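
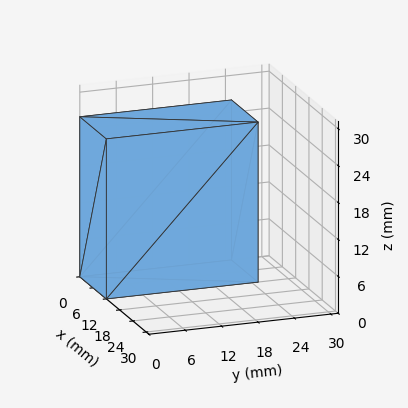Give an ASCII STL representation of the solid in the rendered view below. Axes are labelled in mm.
Reading the render: the shape is a rectangular box, roughly 12 × 25 mm footprint and 26 mm tall (dimensions read to the nearest mm from the axis ticks). For the STL, each face is triangulated and given an outward normal.

solid part
  facet normal 0.0000 0.0000 -1.0000
    outer loop
      vertex 12.000 25.000 0.000
      vertex 12.000 0.000 0.000
      vertex 0.000 0.000 0.000
    endloop
  endfacet
  facet normal 0.0000 0.0000 -1.0000
    outer loop
      vertex 0.000 25.000 0.000
      vertex 12.000 25.000 0.000
      vertex 0.000 0.000 0.000
    endloop
  endfacet
  facet normal 0.0000 0.0000 1.0000
    outer loop
      vertex 0.000 0.000 26.000
      vertex 12.000 0.000 26.000
      vertex 12.000 25.000 26.000
    endloop
  endfacet
  facet normal 0.0000 0.0000 1.0000
    outer loop
      vertex 0.000 0.000 26.000
      vertex 12.000 25.000 26.000
      vertex 0.000 25.000 26.000
    endloop
  endfacet
  facet normal 0.0000 -1.0000 0.0000
    outer loop
      vertex 0.000 0.000 0.000
      vertex 12.000 0.000 0.000
      vertex 12.000 0.000 26.000
    endloop
  endfacet
  facet normal 0.0000 -1.0000 0.0000
    outer loop
      vertex 0.000 0.000 0.000
      vertex 12.000 0.000 26.000
      vertex 0.000 0.000 26.000
    endloop
  endfacet
  facet normal 0.0000 1.0000 0.0000
    outer loop
      vertex 12.000 25.000 26.000
      vertex 12.000 25.000 0.000
      vertex 0.000 25.000 0.000
    endloop
  endfacet
  facet normal 0.0000 1.0000 0.0000
    outer loop
      vertex 0.000 25.000 26.000
      vertex 12.000 25.000 26.000
      vertex 0.000 25.000 0.000
    endloop
  endfacet
  facet normal -1.0000 0.0000 0.0000
    outer loop
      vertex 0.000 25.000 26.000
      vertex 0.000 25.000 0.000
      vertex 0.000 0.000 0.000
    endloop
  endfacet
  facet normal -1.0000 0.0000 0.0000
    outer loop
      vertex 0.000 0.000 26.000
      vertex 0.000 25.000 26.000
      vertex 0.000 0.000 0.000
    endloop
  endfacet
  facet normal 1.0000 0.0000 0.0000
    outer loop
      vertex 12.000 0.000 0.000
      vertex 12.000 25.000 0.000
      vertex 12.000 25.000 26.000
    endloop
  endfacet
  facet normal 1.0000 0.0000 0.0000
    outer loop
      vertex 12.000 0.000 0.000
      vertex 12.000 25.000 26.000
      vertex 12.000 0.000 26.000
    endloop
  endfacet
endsolid part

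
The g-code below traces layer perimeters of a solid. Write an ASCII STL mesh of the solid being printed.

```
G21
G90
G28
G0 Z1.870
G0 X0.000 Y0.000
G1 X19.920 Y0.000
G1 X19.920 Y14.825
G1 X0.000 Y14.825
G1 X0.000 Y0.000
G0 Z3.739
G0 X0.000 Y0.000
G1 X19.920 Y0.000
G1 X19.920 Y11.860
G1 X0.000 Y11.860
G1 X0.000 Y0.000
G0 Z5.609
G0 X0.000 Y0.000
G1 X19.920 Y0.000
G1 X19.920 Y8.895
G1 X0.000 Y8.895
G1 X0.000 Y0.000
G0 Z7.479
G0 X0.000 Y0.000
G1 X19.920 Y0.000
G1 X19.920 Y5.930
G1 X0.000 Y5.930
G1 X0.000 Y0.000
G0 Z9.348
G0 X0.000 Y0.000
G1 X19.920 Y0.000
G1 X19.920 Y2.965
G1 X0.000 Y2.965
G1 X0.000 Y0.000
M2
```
solid part
  facet normal 0.0000 0.0000 -1.0000
    outer loop
      vertex 19.920 17.790 0.000
      vertex 19.920 0.000 0.000
      vertex 0.000 0.000 0.000
    endloop
  endfacet
  facet normal 0.0000 0.0000 -1.0000
    outer loop
      vertex 0.000 17.790 0.000
      vertex 19.920 17.790 0.000
      vertex 0.000 0.000 0.000
    endloop
  endfacet
  facet normal 0.0000 -1.0000 0.0000
    outer loop
      vertex 0.000 0.000 0.000
      vertex 19.920 0.000 0.000
      vertex 19.920 0.000 11.218
    endloop
  endfacet
  facet normal 0.0000 -1.0000 0.0000
    outer loop
      vertex 0.000 0.000 0.000
      vertex 19.920 0.000 11.218
      vertex 0.000 0.000 11.218
    endloop
  endfacet
  facet normal 0.0000 0.5334 0.8459
    outer loop
      vertex 0.000 0.000 11.218
      vertex 19.920 0.000 11.218
      vertex 19.920 17.790 0.000
    endloop
  endfacet
  facet normal 0.0000 0.5334 0.8459
    outer loop
      vertex 0.000 0.000 11.218
      vertex 19.920 17.790 0.000
      vertex 0.000 17.790 0.000
    endloop
  endfacet
  facet normal -1.0000 0.0000 0.0000
    outer loop
      vertex 0.000 0.000 11.218
      vertex 0.000 17.790 0.000
      vertex 0.000 0.000 0.000
    endloop
  endfacet
  facet normal 1.0000 0.0000 0.0000
    outer loop
      vertex 19.920 0.000 0.000
      vertex 19.920 17.790 0.000
      vertex 19.920 0.000 11.218
    endloop
  endfacet
endsolid part

The G0 Z moves step by Δz≈1.870 mm. The G1 loops shrink linearly with z, so the solid tapers from its base footprint up to z≈11.2. Closing with a flat bottom cap and the tapered top and triangulating gives 8 facets — a wedge (ramp): 19.9 × 17.8 mm base, rising to 11.2 mm along the y=0 edge and sloping linearly to z=0 at y=17.8.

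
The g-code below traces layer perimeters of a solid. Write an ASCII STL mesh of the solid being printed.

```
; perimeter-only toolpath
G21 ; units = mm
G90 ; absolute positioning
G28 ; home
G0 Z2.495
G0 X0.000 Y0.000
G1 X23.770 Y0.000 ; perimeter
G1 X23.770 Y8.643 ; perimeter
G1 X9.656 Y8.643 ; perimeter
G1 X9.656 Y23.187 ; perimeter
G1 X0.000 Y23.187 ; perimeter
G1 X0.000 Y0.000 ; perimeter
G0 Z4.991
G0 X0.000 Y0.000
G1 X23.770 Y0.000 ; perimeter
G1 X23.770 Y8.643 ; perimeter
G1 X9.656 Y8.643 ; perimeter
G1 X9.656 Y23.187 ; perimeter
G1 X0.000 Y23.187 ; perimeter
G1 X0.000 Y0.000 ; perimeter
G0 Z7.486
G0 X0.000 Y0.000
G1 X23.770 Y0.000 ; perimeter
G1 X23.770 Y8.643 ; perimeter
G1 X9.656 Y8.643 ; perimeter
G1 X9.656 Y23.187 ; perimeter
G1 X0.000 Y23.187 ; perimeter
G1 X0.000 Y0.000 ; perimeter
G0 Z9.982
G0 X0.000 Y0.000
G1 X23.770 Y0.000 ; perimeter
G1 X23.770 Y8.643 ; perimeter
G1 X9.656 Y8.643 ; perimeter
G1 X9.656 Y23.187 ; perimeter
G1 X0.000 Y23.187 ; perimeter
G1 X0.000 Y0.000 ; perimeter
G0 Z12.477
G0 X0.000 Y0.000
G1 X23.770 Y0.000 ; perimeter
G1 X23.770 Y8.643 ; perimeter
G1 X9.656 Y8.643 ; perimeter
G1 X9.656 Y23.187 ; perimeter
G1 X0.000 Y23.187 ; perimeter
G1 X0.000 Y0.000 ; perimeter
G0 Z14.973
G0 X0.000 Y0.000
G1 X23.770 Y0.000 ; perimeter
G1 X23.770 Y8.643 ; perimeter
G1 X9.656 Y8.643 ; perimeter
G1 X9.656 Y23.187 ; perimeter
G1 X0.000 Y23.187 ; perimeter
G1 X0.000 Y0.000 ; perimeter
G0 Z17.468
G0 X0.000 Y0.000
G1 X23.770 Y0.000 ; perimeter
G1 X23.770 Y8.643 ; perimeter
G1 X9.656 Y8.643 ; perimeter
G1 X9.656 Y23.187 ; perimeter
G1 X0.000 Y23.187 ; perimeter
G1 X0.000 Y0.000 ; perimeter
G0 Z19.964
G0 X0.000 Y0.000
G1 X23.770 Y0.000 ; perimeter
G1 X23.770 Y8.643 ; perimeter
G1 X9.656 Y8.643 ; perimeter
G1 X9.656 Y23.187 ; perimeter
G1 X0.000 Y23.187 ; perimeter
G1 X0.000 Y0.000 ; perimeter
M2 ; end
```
solid part
  facet normal 0.0000 0.0000 -1.0000
    outer loop
      vertex 23.770 8.643 0.000
      vertex 23.770 0.000 0.000
      vertex 0.000 0.000 0.000
    endloop
  endfacet
  facet normal 0.0000 0.0000 -1.0000
    outer loop
      vertex 9.656 8.643 0.000
      vertex 23.770 8.643 0.000
      vertex 0.000 0.000 0.000
    endloop
  endfacet
  facet normal 0.0000 0.0000 -1.0000
    outer loop
      vertex 9.656 23.187 0.000
      vertex 9.656 8.643 0.000
      vertex 0.000 0.000 0.000
    endloop
  endfacet
  facet normal 0.0000 0.0000 -1.0000
    outer loop
      vertex 0.000 23.187 0.000
      vertex 9.656 23.187 0.000
      vertex 0.000 0.000 0.000
    endloop
  endfacet
  facet normal 0.0000 0.0000 1.0000
    outer loop
      vertex 0.000 0.000 19.964
      vertex 23.770 0.000 19.964
      vertex 23.770 8.643 19.964
    endloop
  endfacet
  facet normal 0.0000 0.0000 1.0000
    outer loop
      vertex 0.000 0.000 19.964
      vertex 23.770 8.643 19.964
      vertex 9.656 8.643 19.964
    endloop
  endfacet
  facet normal 0.0000 0.0000 1.0000
    outer loop
      vertex 0.000 0.000 19.964
      vertex 9.656 8.643 19.964
      vertex 9.656 23.187 19.964
    endloop
  endfacet
  facet normal 0.0000 0.0000 1.0000
    outer loop
      vertex 0.000 0.000 19.964
      vertex 9.656 23.187 19.964
      vertex 0.000 23.187 19.964
    endloop
  endfacet
  facet normal 0.0000 -1.0000 0.0000
    outer loop
      vertex 0.000 0.000 0.000
      vertex 23.770 0.000 0.000
      vertex 23.770 0.000 19.964
    endloop
  endfacet
  facet normal 0.0000 -1.0000 0.0000
    outer loop
      vertex 0.000 0.000 0.000
      vertex 23.770 0.000 19.964
      vertex 0.000 0.000 19.964
    endloop
  endfacet
  facet normal 1.0000 0.0000 0.0000
    outer loop
      vertex 23.770 0.000 0.000
      vertex 23.770 8.643 0.000
      vertex 23.770 8.643 19.964
    endloop
  endfacet
  facet normal 1.0000 0.0000 0.0000
    outer loop
      vertex 23.770 0.000 0.000
      vertex 23.770 8.643 19.964
      vertex 23.770 0.000 19.964
    endloop
  endfacet
  facet normal 0.0000 1.0000 0.0000
    outer loop
      vertex 23.770 8.643 0.000
      vertex 9.656 8.643 0.000
      vertex 9.656 8.643 19.964
    endloop
  endfacet
  facet normal 0.0000 1.0000 0.0000
    outer loop
      vertex 23.770 8.643 0.000
      vertex 9.656 8.643 19.964
      vertex 23.770 8.643 19.964
    endloop
  endfacet
  facet normal 1.0000 0.0000 0.0000
    outer loop
      vertex 9.656 8.643 0.000
      vertex 9.656 23.187 0.000
      vertex 9.656 23.187 19.964
    endloop
  endfacet
  facet normal 1.0000 0.0000 0.0000
    outer loop
      vertex 9.656 8.643 0.000
      vertex 9.656 23.187 19.964
      vertex 9.656 8.643 19.964
    endloop
  endfacet
  facet normal 0.0000 1.0000 0.0000
    outer loop
      vertex 9.656 23.187 0.000
      vertex 0.000 23.187 0.000
      vertex 0.000 23.187 19.964
    endloop
  endfacet
  facet normal 0.0000 1.0000 0.0000
    outer loop
      vertex 9.656 23.187 0.000
      vertex 0.000 23.187 19.964
      vertex 9.656 23.187 19.964
    endloop
  endfacet
  facet normal -1.0000 0.0000 0.0000
    outer loop
      vertex 0.000 23.187 0.000
      vertex 0.000 0.000 0.000
      vertex 0.000 0.000 19.964
    endloop
  endfacet
  facet normal -1.0000 0.0000 0.0000
    outer loop
      vertex 0.000 23.187 0.000
      vertex 0.000 0.000 19.964
      vertex 0.000 23.187 19.964
    endloop
  endfacet
endsolid part

The G0 Z moves step by Δz≈2.495 mm. Every layer's G1 loop is the same polygon, so the solid is a straight extrusion of it from z=0 to z≈20. Closing with flat bottom and top caps and triangulating gives 20 facets — an L-shaped prism: outer 23.8 × 23.2 mm, arm thicknesses ≈ 8.64 mm (horizontal) and 9.66 mm (vertical), extruded 20 mm in z.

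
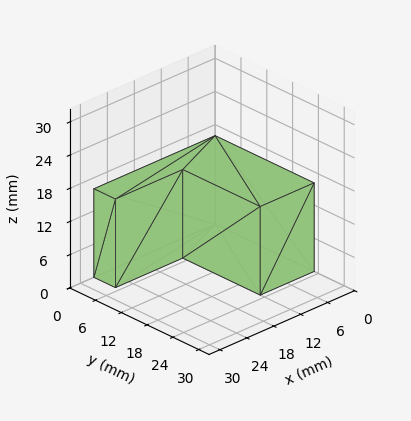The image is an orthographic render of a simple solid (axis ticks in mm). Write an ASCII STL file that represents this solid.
Reading the render: the shape is an L-shaped prism: outer 27 × 23 mm, arm thicknesses ≈ 5 mm (horizontal) and 12 mm (vertical), extruded 16 mm in z (dimensions read to the nearest mm from the axis ticks). For the STL, each face is triangulated and given an outward normal.

solid part
  facet normal 0.0000 0.0000 -1.0000
    outer loop
      vertex 27.0 5.0 0.0
      vertex 27.0 0.0 0.0
      vertex 0.0 0.0 0.0
    endloop
  endfacet
  facet normal 0.0000 0.0000 -1.0000
    outer loop
      vertex 12.0 5.0 0.0
      vertex 27.0 5.0 0.0
      vertex 0.0 0.0 0.0
    endloop
  endfacet
  facet normal 0.0000 0.0000 -1.0000
    outer loop
      vertex 12.0 23.0 0.0
      vertex 12.0 5.0 0.0
      vertex 0.0 0.0 0.0
    endloop
  endfacet
  facet normal 0.0000 0.0000 -1.0000
    outer loop
      vertex 0.0 23.0 0.0
      vertex 12.0 23.0 0.0
      vertex 0.0 0.0 0.0
    endloop
  endfacet
  facet normal 0.0000 0.0000 1.0000
    outer loop
      vertex 0.0 0.0 16.0
      vertex 27.0 0.0 16.0
      vertex 27.0 5.0 16.0
    endloop
  endfacet
  facet normal 0.0000 0.0000 1.0000
    outer loop
      vertex 0.0 0.0 16.0
      vertex 27.0 5.0 16.0
      vertex 12.0 5.0 16.0
    endloop
  endfacet
  facet normal 0.0000 0.0000 1.0000
    outer loop
      vertex 0.0 0.0 16.0
      vertex 12.0 5.0 16.0
      vertex 12.0 23.0 16.0
    endloop
  endfacet
  facet normal 0.0000 0.0000 1.0000
    outer loop
      vertex 0.0 0.0 16.0
      vertex 12.0 23.0 16.0
      vertex 0.0 23.0 16.0
    endloop
  endfacet
  facet normal 0.0000 -1.0000 0.0000
    outer loop
      vertex 0.0 0.0 0.0
      vertex 27.0 0.0 0.0
      vertex 27.0 0.0 16.0
    endloop
  endfacet
  facet normal 0.0000 -1.0000 0.0000
    outer loop
      vertex 0.0 0.0 0.0
      vertex 27.0 0.0 16.0
      vertex 0.0 0.0 16.0
    endloop
  endfacet
  facet normal 1.0000 0.0000 0.0000
    outer loop
      vertex 27.0 0.0 0.0
      vertex 27.0 5.0 0.0
      vertex 27.0 5.0 16.0
    endloop
  endfacet
  facet normal 1.0000 0.0000 0.0000
    outer loop
      vertex 27.0 0.0 0.0
      vertex 27.0 5.0 16.0
      vertex 27.0 0.0 16.0
    endloop
  endfacet
  facet normal 0.0000 1.0000 0.0000
    outer loop
      vertex 27.0 5.0 0.0
      vertex 12.0 5.0 0.0
      vertex 12.0 5.0 16.0
    endloop
  endfacet
  facet normal 0.0000 1.0000 0.0000
    outer loop
      vertex 27.0 5.0 0.0
      vertex 12.0 5.0 16.0
      vertex 27.0 5.0 16.0
    endloop
  endfacet
  facet normal 1.0000 0.0000 0.0000
    outer loop
      vertex 12.0 5.0 0.0
      vertex 12.0 23.0 0.0
      vertex 12.0 23.0 16.0
    endloop
  endfacet
  facet normal 1.0000 0.0000 0.0000
    outer loop
      vertex 12.0 5.0 0.0
      vertex 12.0 23.0 16.0
      vertex 12.0 5.0 16.0
    endloop
  endfacet
  facet normal 0.0000 1.0000 0.0000
    outer loop
      vertex 12.0 23.0 0.0
      vertex 0.0 23.0 0.0
      vertex 0.0 23.0 16.0
    endloop
  endfacet
  facet normal 0.0000 1.0000 0.0000
    outer loop
      vertex 12.0 23.0 0.0
      vertex 0.0 23.0 16.0
      vertex 12.0 23.0 16.0
    endloop
  endfacet
  facet normal -1.0000 0.0000 0.0000
    outer loop
      vertex 0.0 23.0 0.0
      vertex 0.0 0.0 0.0
      vertex 0.0 0.0 16.0
    endloop
  endfacet
  facet normal -1.0000 0.0000 0.0000
    outer loop
      vertex 0.0 23.0 0.0
      vertex 0.0 0.0 16.0
      vertex 0.0 23.0 16.0
    endloop
  endfacet
endsolid part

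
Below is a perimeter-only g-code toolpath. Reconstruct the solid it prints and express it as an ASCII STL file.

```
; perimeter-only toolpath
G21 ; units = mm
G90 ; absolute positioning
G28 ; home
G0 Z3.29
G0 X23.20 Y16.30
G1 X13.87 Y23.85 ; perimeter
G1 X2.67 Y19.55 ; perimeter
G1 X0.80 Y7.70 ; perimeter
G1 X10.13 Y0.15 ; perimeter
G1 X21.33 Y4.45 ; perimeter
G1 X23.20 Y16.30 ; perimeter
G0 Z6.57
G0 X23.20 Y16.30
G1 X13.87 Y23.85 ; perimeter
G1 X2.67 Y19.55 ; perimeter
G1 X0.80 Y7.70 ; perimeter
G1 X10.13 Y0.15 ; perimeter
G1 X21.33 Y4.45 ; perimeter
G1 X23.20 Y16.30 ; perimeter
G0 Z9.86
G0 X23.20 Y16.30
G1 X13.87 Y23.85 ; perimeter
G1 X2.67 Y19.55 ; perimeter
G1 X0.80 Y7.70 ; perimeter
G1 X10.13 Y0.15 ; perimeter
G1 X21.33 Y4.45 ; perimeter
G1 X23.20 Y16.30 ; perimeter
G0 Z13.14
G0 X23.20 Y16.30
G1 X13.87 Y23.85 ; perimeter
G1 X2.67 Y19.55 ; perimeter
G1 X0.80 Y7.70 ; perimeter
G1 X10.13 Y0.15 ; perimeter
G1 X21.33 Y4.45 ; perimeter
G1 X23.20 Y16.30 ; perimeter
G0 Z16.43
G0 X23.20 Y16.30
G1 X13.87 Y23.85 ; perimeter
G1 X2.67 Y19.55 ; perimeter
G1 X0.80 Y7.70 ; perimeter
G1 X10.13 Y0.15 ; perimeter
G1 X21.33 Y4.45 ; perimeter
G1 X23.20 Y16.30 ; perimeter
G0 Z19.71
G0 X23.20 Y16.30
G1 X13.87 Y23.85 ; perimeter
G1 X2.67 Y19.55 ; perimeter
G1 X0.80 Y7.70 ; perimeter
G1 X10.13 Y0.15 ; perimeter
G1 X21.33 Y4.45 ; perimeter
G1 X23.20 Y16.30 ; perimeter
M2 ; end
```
solid part
  facet normal 0.0000 0.0000 -1.0000
    outer loop
      vertex 2.67 19.55 0.00
      vertex 13.87 23.85 0.00
      vertex 23.20 16.30 0.00
    endloop
  endfacet
  facet normal 0.0000 0.0000 -1.0000
    outer loop
      vertex 0.80 7.70 0.00
      vertex 2.67 19.55 0.00
      vertex 23.20 16.30 0.00
    endloop
  endfacet
  facet normal 0.0000 0.0000 -1.0000
    outer loop
      vertex 10.13 0.15 0.00
      vertex 0.80 7.70 0.00
      vertex 23.20 16.30 0.00
    endloop
  endfacet
  facet normal 0.0000 0.0000 -1.0000
    outer loop
      vertex 21.33 4.45 0.00
      vertex 10.13 0.15 0.00
      vertex 23.20 16.30 0.00
    endloop
  endfacet
  facet normal 0.0000 0.0000 1.0000
    outer loop
      vertex 23.20 16.30 19.71
      vertex 13.87 23.85 19.71
      vertex 2.67 19.55 19.71
    endloop
  endfacet
  facet normal 0.0000 0.0000 1.0000
    outer loop
      vertex 23.20 16.30 19.71
      vertex 2.67 19.55 19.71
      vertex 0.80 7.70 19.71
    endloop
  endfacet
  facet normal 0.0000 0.0000 1.0000
    outer loop
      vertex 23.20 16.30 19.71
      vertex 0.80 7.70 19.71
      vertex 10.13 0.15 19.71
    endloop
  endfacet
  facet normal 0.0000 0.0000 1.0000
    outer loop
      vertex 23.20 16.30 19.71
      vertex 10.13 0.15 19.71
      vertex 21.33 4.45 19.71
    endloop
  endfacet
  facet normal 0.6291 0.7774 0.0000
    outer loop
      vertex 23.20 16.30 0.00
      vertex 13.87 23.85 0.00
      vertex 13.87 23.85 19.71
    endloop
  endfacet
  facet normal 0.6291 0.7774 0.0000
    outer loop
      vertex 23.20 16.30 0.00
      vertex 13.87 23.85 19.71
      vertex 23.20 16.30 19.71
    endloop
  endfacet
  facet normal -0.3584 0.9336 0.0000
    outer loop
      vertex 13.87 23.85 0.00
      vertex 2.67 19.55 0.00
      vertex 2.67 19.55 19.71
    endloop
  endfacet
  facet normal -0.3584 0.9336 0.0000
    outer loop
      vertex 13.87 23.85 0.00
      vertex 2.67 19.55 19.71
      vertex 13.87 23.85 19.71
    endloop
  endfacet
  facet normal -0.9878 0.1559 0.0000
    outer loop
      vertex 2.67 19.55 0.00
      vertex 0.80 7.70 0.00
      vertex 0.80 7.70 19.71
    endloop
  endfacet
  facet normal -0.9878 0.1559 0.0000
    outer loop
      vertex 2.67 19.55 0.00
      vertex 0.80 7.70 19.71
      vertex 2.67 19.55 19.71
    endloop
  endfacet
  facet normal -0.6291 -0.7774 0.0000
    outer loop
      vertex 0.80 7.70 0.00
      vertex 10.13 0.15 0.00
      vertex 10.13 0.15 19.71
    endloop
  endfacet
  facet normal -0.6291 -0.7774 0.0000
    outer loop
      vertex 0.80 7.70 0.00
      vertex 10.13 0.15 19.71
      vertex 0.80 7.70 19.71
    endloop
  endfacet
  facet normal 0.3584 -0.9336 0.0000
    outer loop
      vertex 10.13 0.15 0.00
      vertex 21.33 4.45 0.00
      vertex 21.33 4.45 19.71
    endloop
  endfacet
  facet normal 0.3584 -0.9336 0.0000
    outer loop
      vertex 10.13 0.15 0.00
      vertex 21.33 4.45 19.71
      vertex 10.13 0.15 19.71
    endloop
  endfacet
  facet normal 0.9878 -0.1559 0.0000
    outer loop
      vertex 21.33 4.45 0.00
      vertex 23.20 16.30 0.00
      vertex 23.20 16.30 19.71
    endloop
  endfacet
  facet normal 0.9878 -0.1559 0.0000
    outer loop
      vertex 21.33 4.45 0.00
      vertex 23.20 16.30 19.71
      vertex 21.33 4.45 19.71
    endloop
  endfacet
endsolid part

The G0 Z moves step by Δz≈3.29 mm. Every layer's G1 loop is the same polygon, so the solid is a straight extrusion of it from z=0 to z≈19.7. Closing with flat bottom and top caps and triangulating gives 20 facets — a regular 6-sided prism (a cylinder approximated with 6 flat sides), circumscribed radius ≈ 12 mm, height ≈ 19.7 mm.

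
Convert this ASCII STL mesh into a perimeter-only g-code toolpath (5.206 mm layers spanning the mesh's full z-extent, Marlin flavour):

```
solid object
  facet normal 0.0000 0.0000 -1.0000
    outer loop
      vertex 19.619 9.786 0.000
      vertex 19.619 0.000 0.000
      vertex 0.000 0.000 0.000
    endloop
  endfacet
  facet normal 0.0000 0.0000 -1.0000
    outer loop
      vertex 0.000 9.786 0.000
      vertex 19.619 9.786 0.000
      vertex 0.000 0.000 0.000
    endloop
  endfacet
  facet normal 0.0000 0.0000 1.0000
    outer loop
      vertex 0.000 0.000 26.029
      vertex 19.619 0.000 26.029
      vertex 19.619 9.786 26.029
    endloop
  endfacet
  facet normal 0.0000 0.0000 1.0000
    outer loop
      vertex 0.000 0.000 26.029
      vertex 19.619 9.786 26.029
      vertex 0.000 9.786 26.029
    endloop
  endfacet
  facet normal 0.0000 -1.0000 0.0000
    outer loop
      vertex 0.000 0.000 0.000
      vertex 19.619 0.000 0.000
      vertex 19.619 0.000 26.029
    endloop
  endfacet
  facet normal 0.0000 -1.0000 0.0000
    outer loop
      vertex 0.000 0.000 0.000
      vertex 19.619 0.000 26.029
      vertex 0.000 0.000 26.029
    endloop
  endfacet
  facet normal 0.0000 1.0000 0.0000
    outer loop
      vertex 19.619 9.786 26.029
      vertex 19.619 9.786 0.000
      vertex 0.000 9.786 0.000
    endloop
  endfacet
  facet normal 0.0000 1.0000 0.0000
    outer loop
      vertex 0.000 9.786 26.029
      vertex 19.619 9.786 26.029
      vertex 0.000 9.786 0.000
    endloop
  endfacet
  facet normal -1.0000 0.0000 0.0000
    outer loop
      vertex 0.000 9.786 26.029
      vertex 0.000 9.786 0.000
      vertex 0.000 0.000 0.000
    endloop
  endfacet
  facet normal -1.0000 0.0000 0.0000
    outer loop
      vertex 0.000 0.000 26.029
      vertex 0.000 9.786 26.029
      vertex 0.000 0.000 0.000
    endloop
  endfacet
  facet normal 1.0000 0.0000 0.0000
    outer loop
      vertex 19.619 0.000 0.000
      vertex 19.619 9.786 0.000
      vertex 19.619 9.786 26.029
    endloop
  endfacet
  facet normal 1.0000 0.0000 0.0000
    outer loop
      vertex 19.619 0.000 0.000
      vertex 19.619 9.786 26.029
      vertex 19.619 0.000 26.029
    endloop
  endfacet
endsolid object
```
; perimeter-only toolpath
G21 ; units = mm
G90 ; absolute positioning
G28 ; home
; layer 1
G0 Z5.206
G0 X0.000 Y0.000
G1 X19.619 Y0.000
G1 X19.619 Y9.786
G1 X0.000 Y9.786
G1 X0.000 Y0.000
; layer 2
G0 Z10.412
G0 X0.000 Y0.000
G1 X19.619 Y0.000
G1 X19.619 Y9.786
G1 X0.000 Y9.786
G1 X0.000 Y0.000
; layer 3
G0 Z15.617
G0 X0.000 Y0.000
G1 X19.619 Y0.000
G1 X19.619 Y9.786
G1 X0.000 Y9.786
G1 X0.000 Y0.000
; layer 4
G0 Z20.823
G0 X0.000 Y0.000
G1 X19.619 Y0.000
G1 X19.619 Y9.786
G1 X0.000 Y9.786
G1 X0.000 Y0.000
; layer 5
G0 Z26.029
G0 X0.000 Y0.000
G1 X19.619 Y0.000
G1 X19.619 Y9.786
G1 X0.000 Y9.786
G1 X0.000 Y0.000
M2 ; end

The solid is a rectangular box, roughly 19.6 × 9.79 mm footprint and 26 mm tall. Slicing at Δz = 5.206 mm — 5 equal slices spanning the solid's height, so layer i sits at z = i·h/5 — gives 5 non-empty perimeters. Each is a 4-segment closed polygon; G0 lifts to the layer z and rapids to the start vertex, then G1 traces the edges.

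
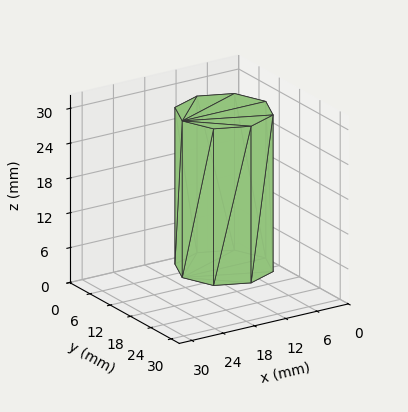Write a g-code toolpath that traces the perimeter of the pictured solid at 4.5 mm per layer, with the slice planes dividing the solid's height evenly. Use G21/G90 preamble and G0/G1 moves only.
Reading the render: the shape is a regular 8-sided prism (a cylinder approximated with 8 flat sides), circumscribed radius ≈ 8 mm, height ≈ 27 mm (dimensions read to the nearest mm from the axis ticks). For the g-code, the solid's height is divided into equal slices at the stated Δz and each level perimeter traced with G1 moves after a G0 lift.

; perimeter-only toolpath
G21 ; units = mm
G90 ; absolute positioning
G28 ; home
; layer 1
G0 Z4.5
G0 X16.0 Y8.0
G1 X13.7 Y13.7
G1 X8.0 Y16.0
G1 X2.3 Y13.7
G1 X0.0 Y8.0
G1 X2.3 Y2.3
G1 X8.0 Y0.0
G1 X13.7 Y2.3
G1 X16.0 Y8.0
; layer 2
G0 Z9.0
G0 X16.0 Y8.0
G1 X13.7 Y13.7
G1 X8.0 Y16.0
G1 X2.3 Y13.7
G1 X0.0 Y8.0
G1 X2.3 Y2.3
G1 X8.0 Y0.0
G1 X13.7 Y2.3
G1 X16.0 Y8.0
; layer 3
G0 Z13.5
G0 X16.0 Y8.0
G1 X13.7 Y13.7
G1 X8.0 Y16.0
G1 X2.3 Y13.7
G1 X0.0 Y8.0
G1 X2.3 Y2.3
G1 X8.0 Y0.0
G1 X13.7 Y2.3
G1 X16.0 Y8.0
; layer 4
G0 Z18.0
G0 X16.0 Y8.0
G1 X13.7 Y13.7
G1 X8.0 Y16.0
G1 X2.3 Y13.7
G1 X0.0 Y8.0
G1 X2.3 Y2.3
G1 X8.0 Y0.0
G1 X13.7 Y2.3
G1 X16.0 Y8.0
; layer 5
G0 Z22.5
G0 X16.0 Y8.0
G1 X13.7 Y13.7
G1 X8.0 Y16.0
G1 X2.3 Y13.7
G1 X0.0 Y8.0
G1 X2.3 Y2.3
G1 X8.0 Y0.0
G1 X13.7 Y2.3
G1 X16.0 Y8.0
; layer 6
G0 Z27.0
G0 X16.0 Y8.0
G1 X13.7 Y13.7
G1 X8.0 Y16.0
G1 X2.3 Y13.7
G1 X0.0 Y8.0
G1 X2.3 Y2.3
G1 X8.0 Y0.0
G1 X13.7 Y2.3
G1 X16.0 Y8.0
M2 ; end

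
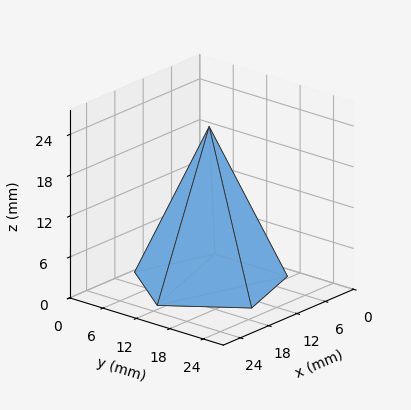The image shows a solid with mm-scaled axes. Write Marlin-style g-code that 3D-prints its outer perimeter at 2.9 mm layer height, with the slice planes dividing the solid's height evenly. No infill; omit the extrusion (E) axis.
Reading the render: the shape is a regular 5-sided pyramid, base circumscribed radius ≈ 11 mm, apex at z ≈ 23 mm (dimensions read to the nearest mm from the axis ticks). For the g-code, the solid's height is divided into equal slices at the stated Δz and each level perimeter traced with G1 moves after a G0 lift.

; perimeter-only toolpath
G21 ; units = mm
G90 ; absolute positioning
G28 ; home
; layer 1
G0 Z2.9
G0 X20.6 Y11.0
G1 X14.0 Y20.2
G1 X3.2 Y16.7
G1 X3.2 Y5.3
G1 X14.0 Y1.8
G1 X20.6 Y11.0
; layer 2
G0 Z5.8
G0 X19.2 Y11.0
G1 X13.6 Y18.9
G1 X4.3 Y15.9
G1 X4.3 Y6.1
G1 X13.6 Y3.1
G1 X19.2 Y11.0
; layer 3
G0 Z8.6
G0 X17.9 Y11.0
G1 X13.1 Y17.6
G1 X5.4 Y15.1
G1 X5.4 Y6.9
G1 X13.1 Y4.4
G1 X17.9 Y11.0
; layer 4
G0 Z11.5
G0 X16.5 Y11.0
G1 X12.7 Y16.2
G1 X6.5 Y14.2
G1 X6.5 Y7.8
G1 X12.7 Y5.8
G1 X16.5 Y11.0
; layer 5
G0 Z14.4
G0 X15.1 Y11.0
G1 X12.3 Y14.9
G1 X7.7 Y13.4
G1 X7.7 Y8.6
G1 X12.3 Y7.1
G1 X15.1 Y11.0
; layer 6
G0 Z17.2
G0 X13.8 Y11.0
G1 X11.8 Y13.6
G1 X8.8 Y12.6
G1 X8.8 Y9.4
G1 X11.8 Y8.4
G1 X13.8 Y11.0
; layer 7
G0 Z20.1
G0 X12.4 Y11.0
G1 X11.4 Y12.3
G1 X9.9 Y11.8
G1 X9.9 Y10.2
G1 X11.4 Y9.7
G1 X12.4 Y11.0
M2 ; end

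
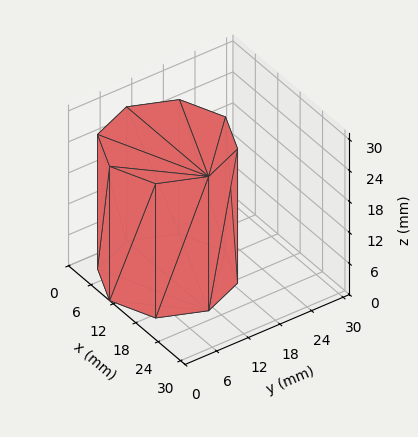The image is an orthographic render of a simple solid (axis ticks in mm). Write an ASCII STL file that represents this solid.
Reading the render: the shape is a regular 8-sided prism (a cylinder approximated with 8 flat sides), circumscribed radius ≈ 11 mm, height ≈ 26 mm (dimensions read to the nearest mm from the axis ticks). For the STL, each face is triangulated and given an outward normal.

solid part
  facet normal 0.0000 0.0000 -1.0000
    outer loop
      vertex 11.00 22.00 0.00
      vertex 18.78 18.78 0.00
      vertex 22.00 11.00 0.00
    endloop
  endfacet
  facet normal 0.0000 0.0000 -1.0000
    outer loop
      vertex 3.22 18.78 0.00
      vertex 11.00 22.00 0.00
      vertex 22.00 11.00 0.00
    endloop
  endfacet
  facet normal 0.0000 0.0000 -1.0000
    outer loop
      vertex 0.00 11.00 0.00
      vertex 3.22 18.78 0.00
      vertex 22.00 11.00 0.00
    endloop
  endfacet
  facet normal 0.0000 0.0000 -1.0000
    outer loop
      vertex 3.22 3.22 0.00
      vertex 0.00 11.00 0.00
      vertex 22.00 11.00 0.00
    endloop
  endfacet
  facet normal 0.0000 0.0000 -1.0000
    outer loop
      vertex 11.00 0.00 0.00
      vertex 3.22 3.22 0.00
      vertex 22.00 11.00 0.00
    endloop
  endfacet
  facet normal 0.0000 0.0000 -1.0000
    outer loop
      vertex 18.78 3.22 0.00
      vertex 11.00 0.00 0.00
      vertex 22.00 11.00 0.00
    endloop
  endfacet
  facet normal 0.0000 0.0000 1.0000
    outer loop
      vertex 22.00 11.00 26.00
      vertex 18.78 18.78 26.00
      vertex 11.00 22.00 26.00
    endloop
  endfacet
  facet normal 0.0000 0.0000 1.0000
    outer loop
      vertex 22.00 11.00 26.00
      vertex 11.00 22.00 26.00
      vertex 3.22 18.78 26.00
    endloop
  endfacet
  facet normal 0.0000 0.0000 1.0000
    outer loop
      vertex 22.00 11.00 26.00
      vertex 3.22 18.78 26.00
      vertex 0.00 11.00 26.00
    endloop
  endfacet
  facet normal 0.0000 0.0000 1.0000
    outer loop
      vertex 22.00 11.00 26.00
      vertex 0.00 11.00 26.00
      vertex 3.22 3.22 26.00
    endloop
  endfacet
  facet normal 0.0000 0.0000 1.0000
    outer loop
      vertex 22.00 11.00 26.00
      vertex 3.22 3.22 26.00
      vertex 11.00 0.00 26.00
    endloop
  endfacet
  facet normal 0.0000 0.0000 1.0000
    outer loop
      vertex 22.00 11.00 26.00
      vertex 11.00 0.00 26.00
      vertex 18.78 3.22 26.00
    endloop
  endfacet
  facet normal 0.9240 0.3824 0.0000
    outer loop
      vertex 22.00 11.00 0.00
      vertex 18.78 18.78 0.00
      vertex 18.78 18.78 26.00
    endloop
  endfacet
  facet normal 0.9240 0.3824 0.0000
    outer loop
      vertex 22.00 11.00 0.00
      vertex 18.78 18.78 26.00
      vertex 22.00 11.00 26.00
    endloop
  endfacet
  facet normal 0.3824 0.9240 0.0000
    outer loop
      vertex 18.78 18.78 0.00
      vertex 11.00 22.00 0.00
      vertex 11.00 22.00 26.00
    endloop
  endfacet
  facet normal 0.3824 0.9240 0.0000
    outer loop
      vertex 18.78 18.78 0.00
      vertex 11.00 22.00 26.00
      vertex 18.78 18.78 26.00
    endloop
  endfacet
  facet normal -0.3824 0.9240 0.0000
    outer loop
      vertex 11.00 22.00 0.00
      vertex 3.22 18.78 0.00
      vertex 3.22 18.78 26.00
    endloop
  endfacet
  facet normal -0.3824 0.9240 0.0000
    outer loop
      vertex 11.00 22.00 0.00
      vertex 3.22 18.78 26.00
      vertex 11.00 22.00 26.00
    endloop
  endfacet
  facet normal -0.9240 0.3824 0.0000
    outer loop
      vertex 3.22 18.78 0.00
      vertex 0.00 11.00 0.00
      vertex 0.00 11.00 26.00
    endloop
  endfacet
  facet normal -0.9240 0.3824 0.0000
    outer loop
      vertex 3.22 18.78 0.00
      vertex 0.00 11.00 26.00
      vertex 3.22 18.78 26.00
    endloop
  endfacet
  facet normal -0.9240 -0.3824 0.0000
    outer loop
      vertex 0.00 11.00 0.00
      vertex 3.22 3.22 0.00
      vertex 3.22 3.22 26.00
    endloop
  endfacet
  facet normal -0.9240 -0.3824 0.0000
    outer loop
      vertex 0.00 11.00 0.00
      vertex 3.22 3.22 26.00
      vertex 0.00 11.00 26.00
    endloop
  endfacet
  facet normal -0.3824 -0.9240 0.0000
    outer loop
      vertex 3.22 3.22 0.00
      vertex 11.00 0.00 0.00
      vertex 11.00 0.00 26.00
    endloop
  endfacet
  facet normal -0.3824 -0.9240 0.0000
    outer loop
      vertex 3.22 3.22 0.00
      vertex 11.00 0.00 26.00
      vertex 3.22 3.22 26.00
    endloop
  endfacet
  facet normal 0.3824 -0.9240 0.0000
    outer loop
      vertex 11.00 0.00 0.00
      vertex 18.78 3.22 0.00
      vertex 18.78 3.22 26.00
    endloop
  endfacet
  facet normal 0.3824 -0.9240 0.0000
    outer loop
      vertex 11.00 0.00 0.00
      vertex 18.78 3.22 26.00
      vertex 11.00 0.00 26.00
    endloop
  endfacet
  facet normal 0.9240 -0.3824 0.0000
    outer loop
      vertex 18.78 3.22 0.00
      vertex 22.00 11.00 0.00
      vertex 22.00 11.00 26.00
    endloop
  endfacet
  facet normal 0.9240 -0.3824 0.0000
    outer loop
      vertex 18.78 3.22 0.00
      vertex 22.00 11.00 26.00
      vertex 18.78 3.22 26.00
    endloop
  endfacet
endsolid part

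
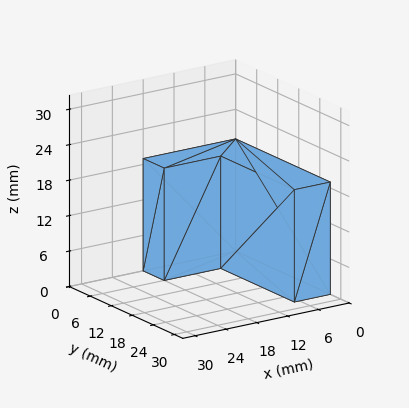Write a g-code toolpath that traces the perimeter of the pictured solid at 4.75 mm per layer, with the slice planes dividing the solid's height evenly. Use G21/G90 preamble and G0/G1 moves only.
Reading the render: the shape is an L-shaped prism: outer 18 × 27 mm, arm thicknesses ≈ 6 mm (horizontal) and 7 mm (vertical), extruded 19 mm in z (dimensions read to the nearest mm from the axis ticks). For the g-code, the solid's height is divided into equal slices at the stated Δz and each level perimeter traced with G1 moves after a G0 lift.

; perimeter-only toolpath
G21 ; units = mm
G90 ; absolute positioning
G28 ; home
; layer 1
G0 Z4.75
G0 X0.00 Y0.00
G1 X18.00 Y0.00
G1 X18.00 Y6.00
G1 X7.00 Y6.00
G1 X7.00 Y27.00
G1 X0.00 Y27.00
G1 X0.00 Y0.00
; layer 2
G0 Z9.50
G0 X0.00 Y0.00
G1 X18.00 Y0.00
G1 X18.00 Y6.00
G1 X7.00 Y6.00
G1 X7.00 Y27.00
G1 X0.00 Y27.00
G1 X0.00 Y0.00
; layer 3
G0 Z14.25
G0 X0.00 Y0.00
G1 X18.00 Y0.00
G1 X18.00 Y6.00
G1 X7.00 Y6.00
G1 X7.00 Y27.00
G1 X0.00 Y27.00
G1 X0.00 Y0.00
; layer 4
G0 Z19.00
G0 X0.00 Y0.00
G1 X18.00 Y0.00
G1 X18.00 Y6.00
G1 X7.00 Y6.00
G1 X7.00 Y27.00
G1 X0.00 Y27.00
G1 X0.00 Y0.00
M2 ; end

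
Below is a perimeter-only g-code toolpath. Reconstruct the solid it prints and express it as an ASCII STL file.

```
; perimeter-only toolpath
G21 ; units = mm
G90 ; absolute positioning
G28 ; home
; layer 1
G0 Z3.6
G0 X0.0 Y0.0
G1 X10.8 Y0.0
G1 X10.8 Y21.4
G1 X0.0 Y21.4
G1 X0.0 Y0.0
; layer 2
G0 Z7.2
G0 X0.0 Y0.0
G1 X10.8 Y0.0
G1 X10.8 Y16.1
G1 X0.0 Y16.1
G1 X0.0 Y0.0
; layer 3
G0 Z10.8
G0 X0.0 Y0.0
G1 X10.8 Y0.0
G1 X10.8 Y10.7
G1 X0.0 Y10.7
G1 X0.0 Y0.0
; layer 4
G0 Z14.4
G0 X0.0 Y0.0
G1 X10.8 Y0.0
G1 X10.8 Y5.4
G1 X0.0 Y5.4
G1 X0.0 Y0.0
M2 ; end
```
solid part
  facet normal 0.0000 0.0000 -1.0000
    outer loop
      vertex 10.8 26.8 0.0
      vertex 10.8 0.0 0.0
      vertex 0.0 0.0 0.0
    endloop
  endfacet
  facet normal 0.0000 0.0000 -1.0000
    outer loop
      vertex 0.0 26.8 0.0
      vertex 10.8 26.8 0.0
      vertex 0.0 0.0 0.0
    endloop
  endfacet
  facet normal 0.0000 -1.0000 0.0000
    outer loop
      vertex 0.0 0.0 0.0
      vertex 10.8 0.0 0.0
      vertex 10.8 0.0 18.0
    endloop
  endfacet
  facet normal 0.0000 -1.0000 0.0000
    outer loop
      vertex 0.0 0.0 0.0
      vertex 10.8 0.0 18.0
      vertex 0.0 0.0 18.0
    endloop
  endfacet
  facet normal 0.0000 0.5576 0.8301
    outer loop
      vertex 0.0 0.0 18.0
      vertex 10.8 0.0 18.0
      vertex 10.8 26.8 0.0
    endloop
  endfacet
  facet normal 0.0000 0.5576 0.8301
    outer loop
      vertex 0.0 0.0 18.0
      vertex 10.8 26.8 0.0
      vertex 0.0 26.8 0.0
    endloop
  endfacet
  facet normal -1.0000 0.0000 0.0000
    outer loop
      vertex 0.0 0.0 18.0
      vertex 0.0 26.8 0.0
      vertex 0.0 0.0 0.0
    endloop
  endfacet
  facet normal 1.0000 0.0000 0.0000
    outer loop
      vertex 10.8 0.0 0.0
      vertex 10.8 26.8 0.0
      vertex 10.8 0.0 18.0
    endloop
  endfacet
endsolid part

The G0 Z moves step by Δz≈3.6 mm. The G1 loops shrink linearly with z, so the solid tapers from its base footprint up to z≈18. Closing with a flat bottom cap and the tapered top and triangulating gives 8 facets — a wedge (ramp): 10.8 × 26.8 mm base, rising to 18 mm along the y=0 edge and sloping linearly to z=0 at y=26.8.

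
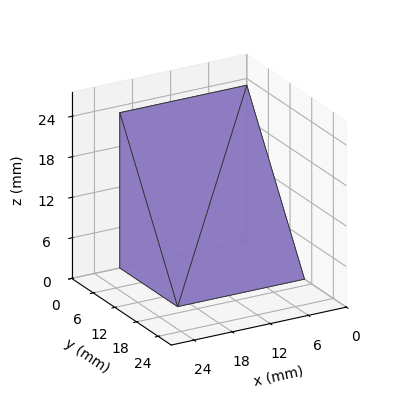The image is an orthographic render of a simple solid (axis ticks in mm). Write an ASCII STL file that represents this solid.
Reading the render: the shape is a wedge (ramp): 20 × 16 mm base, rising to 23 mm along the y=0 edge and sloping linearly to z=0 at y=16 (dimensions read to the nearest mm from the axis ticks). For the STL, each face is triangulated and given an outward normal.

solid part
  facet normal 0.0000 0.0000 -1.0000
    outer loop
      vertex 20.0 16.0 0.0
      vertex 20.0 0.0 0.0
      vertex 0.0 0.0 0.0
    endloop
  endfacet
  facet normal 0.0000 0.0000 -1.0000
    outer loop
      vertex 0.0 16.0 0.0
      vertex 20.0 16.0 0.0
      vertex 0.0 0.0 0.0
    endloop
  endfacet
  facet normal 0.0000 -1.0000 0.0000
    outer loop
      vertex 0.0 0.0 0.0
      vertex 20.0 0.0 0.0
      vertex 20.0 0.0 23.0
    endloop
  endfacet
  facet normal 0.0000 -1.0000 0.0000
    outer loop
      vertex 0.0 0.0 0.0
      vertex 20.0 0.0 23.0
      vertex 0.0 0.0 23.0
    endloop
  endfacet
  facet normal 0.0000 0.8209 0.5711
    outer loop
      vertex 0.0 0.0 23.0
      vertex 20.0 0.0 23.0
      vertex 20.0 16.0 0.0
    endloop
  endfacet
  facet normal 0.0000 0.8209 0.5711
    outer loop
      vertex 0.0 0.0 23.0
      vertex 20.0 16.0 0.0
      vertex 0.0 16.0 0.0
    endloop
  endfacet
  facet normal -1.0000 0.0000 0.0000
    outer loop
      vertex 0.0 0.0 23.0
      vertex 0.0 16.0 0.0
      vertex 0.0 0.0 0.0
    endloop
  endfacet
  facet normal 1.0000 0.0000 0.0000
    outer loop
      vertex 20.0 0.0 0.0
      vertex 20.0 16.0 0.0
      vertex 20.0 0.0 23.0
    endloop
  endfacet
endsolid part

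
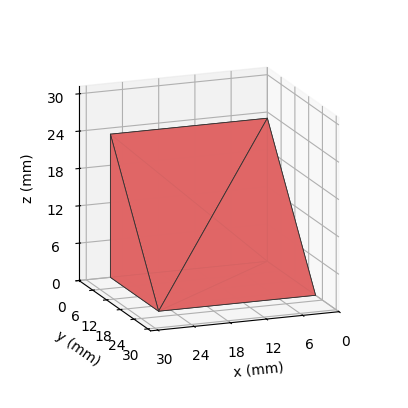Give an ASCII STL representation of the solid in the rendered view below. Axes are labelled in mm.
Reading the render: the shape is a wedge (ramp): 26 × 21 mm base, rising to 23 mm along the y=0 edge and sloping linearly to z=0 at y=21 (dimensions read to the nearest mm from the axis ticks). For the STL, each face is triangulated and given an outward normal.

solid part
  facet normal 0.0000 0.0000 -1.0000
    outer loop
      vertex 26.000 21.000 0.000
      vertex 26.000 0.000 0.000
      vertex 0.000 0.000 0.000
    endloop
  endfacet
  facet normal 0.0000 0.0000 -1.0000
    outer loop
      vertex 0.000 21.000 0.000
      vertex 26.000 21.000 0.000
      vertex 0.000 0.000 0.000
    endloop
  endfacet
  facet normal 0.0000 -1.0000 0.0000
    outer loop
      vertex 0.000 0.000 0.000
      vertex 26.000 0.000 0.000
      vertex 26.000 0.000 23.000
    endloop
  endfacet
  facet normal 0.0000 -1.0000 0.0000
    outer loop
      vertex 0.000 0.000 0.000
      vertex 26.000 0.000 23.000
      vertex 0.000 0.000 23.000
    endloop
  endfacet
  facet normal 0.0000 0.7385 0.6743
    outer loop
      vertex 0.000 0.000 23.000
      vertex 26.000 0.000 23.000
      vertex 26.000 21.000 0.000
    endloop
  endfacet
  facet normal 0.0000 0.7385 0.6743
    outer loop
      vertex 0.000 0.000 23.000
      vertex 26.000 21.000 0.000
      vertex 0.000 21.000 0.000
    endloop
  endfacet
  facet normal -1.0000 0.0000 0.0000
    outer loop
      vertex 0.000 0.000 23.000
      vertex 0.000 21.000 0.000
      vertex 0.000 0.000 0.000
    endloop
  endfacet
  facet normal 1.0000 0.0000 0.0000
    outer loop
      vertex 26.000 0.000 0.000
      vertex 26.000 21.000 0.000
      vertex 26.000 0.000 23.000
    endloop
  endfacet
endsolid part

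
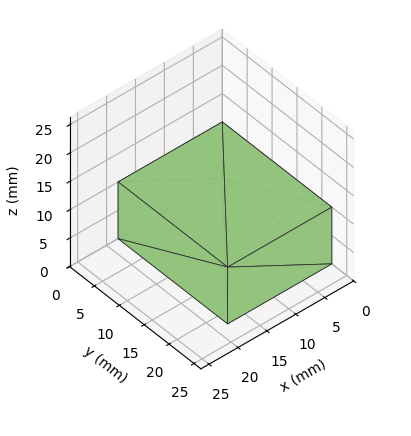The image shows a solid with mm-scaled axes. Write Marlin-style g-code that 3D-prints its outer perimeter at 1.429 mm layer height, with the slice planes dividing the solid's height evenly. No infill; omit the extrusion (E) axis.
Reading the render: the shape is a rectangular box, roughly 18 × 22 mm footprint and 10 mm tall (dimensions read to the nearest mm from the axis ticks). For the g-code, the solid's height is divided into equal slices at the stated Δz and each level perimeter traced with G1 moves after a G0 lift.

; perimeter-only toolpath
G21 ; units = mm
G90 ; absolute positioning
G28 ; home
; layer 1
G0 Z1.429
G0 X0.000 Y0.000
G1 X18.000 Y0.000
G1 X18.000 Y22.000
G1 X0.000 Y22.000
G1 X0.000 Y0.000
; layer 2
G0 Z2.857
G0 X0.000 Y0.000
G1 X18.000 Y0.000
G1 X18.000 Y22.000
G1 X0.000 Y22.000
G1 X0.000 Y0.000
; layer 3
G0 Z4.286
G0 X0.000 Y0.000
G1 X18.000 Y0.000
G1 X18.000 Y22.000
G1 X0.000 Y22.000
G1 X0.000 Y0.000
; layer 4
G0 Z5.714
G0 X0.000 Y0.000
G1 X18.000 Y0.000
G1 X18.000 Y22.000
G1 X0.000 Y22.000
G1 X0.000 Y0.000
; layer 5
G0 Z7.143
G0 X0.000 Y0.000
G1 X18.000 Y0.000
G1 X18.000 Y22.000
G1 X0.000 Y22.000
G1 X0.000 Y0.000
; layer 6
G0 Z8.571
G0 X0.000 Y0.000
G1 X18.000 Y0.000
G1 X18.000 Y22.000
G1 X0.000 Y22.000
G1 X0.000 Y0.000
; layer 7
G0 Z10.000
G0 X0.000 Y0.000
G1 X18.000 Y0.000
G1 X18.000 Y22.000
G1 X0.000 Y22.000
G1 X0.000 Y0.000
M2 ; end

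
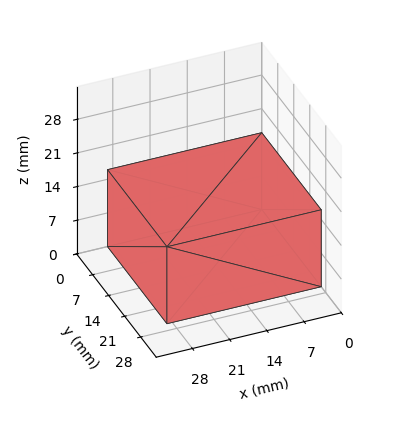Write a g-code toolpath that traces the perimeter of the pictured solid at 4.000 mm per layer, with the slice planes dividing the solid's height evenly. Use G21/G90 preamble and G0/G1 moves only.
Reading the render: the shape is a rectangular box, roughly 29 × 26 mm footprint and 16 mm tall (dimensions read to the nearest mm from the axis ticks). For the g-code, the solid's height is divided into equal slices at the stated Δz and each level perimeter traced with G1 moves after a G0 lift.

; perimeter-only toolpath
G21 ; units = mm
G90 ; absolute positioning
G28 ; home
; layer 1
G0 Z4.000
G0 X0.000 Y0.000
G1 X29.000 Y0.000
G1 X29.000 Y26.000
G1 X0.000 Y26.000
G1 X0.000 Y0.000
; layer 2
G0 Z8.000
G0 X0.000 Y0.000
G1 X29.000 Y0.000
G1 X29.000 Y26.000
G1 X0.000 Y26.000
G1 X0.000 Y0.000
; layer 3
G0 Z12.000
G0 X0.000 Y0.000
G1 X29.000 Y0.000
G1 X29.000 Y26.000
G1 X0.000 Y26.000
G1 X0.000 Y0.000
; layer 4
G0 Z16.000
G0 X0.000 Y0.000
G1 X29.000 Y0.000
G1 X29.000 Y26.000
G1 X0.000 Y26.000
G1 X0.000 Y0.000
M2 ; end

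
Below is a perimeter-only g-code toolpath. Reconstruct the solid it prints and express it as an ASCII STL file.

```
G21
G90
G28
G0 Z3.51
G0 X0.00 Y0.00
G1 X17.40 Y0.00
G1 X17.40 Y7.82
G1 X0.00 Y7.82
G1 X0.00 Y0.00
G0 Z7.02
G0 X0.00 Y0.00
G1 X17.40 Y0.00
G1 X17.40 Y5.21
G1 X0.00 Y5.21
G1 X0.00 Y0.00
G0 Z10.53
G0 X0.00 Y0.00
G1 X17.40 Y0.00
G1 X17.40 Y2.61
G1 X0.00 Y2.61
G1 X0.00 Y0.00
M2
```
solid part
  facet normal 0.0000 0.0000 -1.0000
    outer loop
      vertex 17.40 10.43 0.00
      vertex 17.40 0.00 0.00
      vertex 0.00 0.00 0.00
    endloop
  endfacet
  facet normal 0.0000 0.0000 -1.0000
    outer loop
      vertex 0.00 10.43 0.00
      vertex 17.40 10.43 0.00
      vertex 0.00 0.00 0.00
    endloop
  endfacet
  facet normal 0.0000 -1.0000 0.0000
    outer loop
      vertex 0.00 0.00 0.00
      vertex 17.40 0.00 0.00
      vertex 17.40 0.00 14.04
    endloop
  endfacet
  facet normal 0.0000 -1.0000 0.0000
    outer loop
      vertex 0.00 0.00 0.00
      vertex 17.40 0.00 14.04
      vertex 0.00 0.00 14.04
    endloop
  endfacet
  facet normal 0.0000 0.8027 0.5963
    outer loop
      vertex 0.00 0.00 14.04
      vertex 17.40 0.00 14.04
      vertex 17.40 10.43 0.00
    endloop
  endfacet
  facet normal 0.0000 0.8027 0.5963
    outer loop
      vertex 0.00 0.00 14.04
      vertex 17.40 10.43 0.00
      vertex 0.00 10.43 0.00
    endloop
  endfacet
  facet normal -1.0000 0.0000 0.0000
    outer loop
      vertex 0.00 0.00 14.04
      vertex 0.00 10.43 0.00
      vertex 0.00 0.00 0.00
    endloop
  endfacet
  facet normal 1.0000 0.0000 0.0000
    outer loop
      vertex 17.40 0.00 0.00
      vertex 17.40 10.43 0.00
      vertex 17.40 0.00 14.04
    endloop
  endfacet
endsolid part

The G0 Z moves step by Δz≈3.51 mm. The G1 loops shrink linearly with z, so the solid tapers from its base footprint up to z≈14. Closing with a flat bottom cap and the tapered top and triangulating gives 8 facets — a wedge (ramp): 17.4 × 10.4 mm base, rising to 14 mm along the y=0 edge and sloping linearly to z=0 at y=10.4.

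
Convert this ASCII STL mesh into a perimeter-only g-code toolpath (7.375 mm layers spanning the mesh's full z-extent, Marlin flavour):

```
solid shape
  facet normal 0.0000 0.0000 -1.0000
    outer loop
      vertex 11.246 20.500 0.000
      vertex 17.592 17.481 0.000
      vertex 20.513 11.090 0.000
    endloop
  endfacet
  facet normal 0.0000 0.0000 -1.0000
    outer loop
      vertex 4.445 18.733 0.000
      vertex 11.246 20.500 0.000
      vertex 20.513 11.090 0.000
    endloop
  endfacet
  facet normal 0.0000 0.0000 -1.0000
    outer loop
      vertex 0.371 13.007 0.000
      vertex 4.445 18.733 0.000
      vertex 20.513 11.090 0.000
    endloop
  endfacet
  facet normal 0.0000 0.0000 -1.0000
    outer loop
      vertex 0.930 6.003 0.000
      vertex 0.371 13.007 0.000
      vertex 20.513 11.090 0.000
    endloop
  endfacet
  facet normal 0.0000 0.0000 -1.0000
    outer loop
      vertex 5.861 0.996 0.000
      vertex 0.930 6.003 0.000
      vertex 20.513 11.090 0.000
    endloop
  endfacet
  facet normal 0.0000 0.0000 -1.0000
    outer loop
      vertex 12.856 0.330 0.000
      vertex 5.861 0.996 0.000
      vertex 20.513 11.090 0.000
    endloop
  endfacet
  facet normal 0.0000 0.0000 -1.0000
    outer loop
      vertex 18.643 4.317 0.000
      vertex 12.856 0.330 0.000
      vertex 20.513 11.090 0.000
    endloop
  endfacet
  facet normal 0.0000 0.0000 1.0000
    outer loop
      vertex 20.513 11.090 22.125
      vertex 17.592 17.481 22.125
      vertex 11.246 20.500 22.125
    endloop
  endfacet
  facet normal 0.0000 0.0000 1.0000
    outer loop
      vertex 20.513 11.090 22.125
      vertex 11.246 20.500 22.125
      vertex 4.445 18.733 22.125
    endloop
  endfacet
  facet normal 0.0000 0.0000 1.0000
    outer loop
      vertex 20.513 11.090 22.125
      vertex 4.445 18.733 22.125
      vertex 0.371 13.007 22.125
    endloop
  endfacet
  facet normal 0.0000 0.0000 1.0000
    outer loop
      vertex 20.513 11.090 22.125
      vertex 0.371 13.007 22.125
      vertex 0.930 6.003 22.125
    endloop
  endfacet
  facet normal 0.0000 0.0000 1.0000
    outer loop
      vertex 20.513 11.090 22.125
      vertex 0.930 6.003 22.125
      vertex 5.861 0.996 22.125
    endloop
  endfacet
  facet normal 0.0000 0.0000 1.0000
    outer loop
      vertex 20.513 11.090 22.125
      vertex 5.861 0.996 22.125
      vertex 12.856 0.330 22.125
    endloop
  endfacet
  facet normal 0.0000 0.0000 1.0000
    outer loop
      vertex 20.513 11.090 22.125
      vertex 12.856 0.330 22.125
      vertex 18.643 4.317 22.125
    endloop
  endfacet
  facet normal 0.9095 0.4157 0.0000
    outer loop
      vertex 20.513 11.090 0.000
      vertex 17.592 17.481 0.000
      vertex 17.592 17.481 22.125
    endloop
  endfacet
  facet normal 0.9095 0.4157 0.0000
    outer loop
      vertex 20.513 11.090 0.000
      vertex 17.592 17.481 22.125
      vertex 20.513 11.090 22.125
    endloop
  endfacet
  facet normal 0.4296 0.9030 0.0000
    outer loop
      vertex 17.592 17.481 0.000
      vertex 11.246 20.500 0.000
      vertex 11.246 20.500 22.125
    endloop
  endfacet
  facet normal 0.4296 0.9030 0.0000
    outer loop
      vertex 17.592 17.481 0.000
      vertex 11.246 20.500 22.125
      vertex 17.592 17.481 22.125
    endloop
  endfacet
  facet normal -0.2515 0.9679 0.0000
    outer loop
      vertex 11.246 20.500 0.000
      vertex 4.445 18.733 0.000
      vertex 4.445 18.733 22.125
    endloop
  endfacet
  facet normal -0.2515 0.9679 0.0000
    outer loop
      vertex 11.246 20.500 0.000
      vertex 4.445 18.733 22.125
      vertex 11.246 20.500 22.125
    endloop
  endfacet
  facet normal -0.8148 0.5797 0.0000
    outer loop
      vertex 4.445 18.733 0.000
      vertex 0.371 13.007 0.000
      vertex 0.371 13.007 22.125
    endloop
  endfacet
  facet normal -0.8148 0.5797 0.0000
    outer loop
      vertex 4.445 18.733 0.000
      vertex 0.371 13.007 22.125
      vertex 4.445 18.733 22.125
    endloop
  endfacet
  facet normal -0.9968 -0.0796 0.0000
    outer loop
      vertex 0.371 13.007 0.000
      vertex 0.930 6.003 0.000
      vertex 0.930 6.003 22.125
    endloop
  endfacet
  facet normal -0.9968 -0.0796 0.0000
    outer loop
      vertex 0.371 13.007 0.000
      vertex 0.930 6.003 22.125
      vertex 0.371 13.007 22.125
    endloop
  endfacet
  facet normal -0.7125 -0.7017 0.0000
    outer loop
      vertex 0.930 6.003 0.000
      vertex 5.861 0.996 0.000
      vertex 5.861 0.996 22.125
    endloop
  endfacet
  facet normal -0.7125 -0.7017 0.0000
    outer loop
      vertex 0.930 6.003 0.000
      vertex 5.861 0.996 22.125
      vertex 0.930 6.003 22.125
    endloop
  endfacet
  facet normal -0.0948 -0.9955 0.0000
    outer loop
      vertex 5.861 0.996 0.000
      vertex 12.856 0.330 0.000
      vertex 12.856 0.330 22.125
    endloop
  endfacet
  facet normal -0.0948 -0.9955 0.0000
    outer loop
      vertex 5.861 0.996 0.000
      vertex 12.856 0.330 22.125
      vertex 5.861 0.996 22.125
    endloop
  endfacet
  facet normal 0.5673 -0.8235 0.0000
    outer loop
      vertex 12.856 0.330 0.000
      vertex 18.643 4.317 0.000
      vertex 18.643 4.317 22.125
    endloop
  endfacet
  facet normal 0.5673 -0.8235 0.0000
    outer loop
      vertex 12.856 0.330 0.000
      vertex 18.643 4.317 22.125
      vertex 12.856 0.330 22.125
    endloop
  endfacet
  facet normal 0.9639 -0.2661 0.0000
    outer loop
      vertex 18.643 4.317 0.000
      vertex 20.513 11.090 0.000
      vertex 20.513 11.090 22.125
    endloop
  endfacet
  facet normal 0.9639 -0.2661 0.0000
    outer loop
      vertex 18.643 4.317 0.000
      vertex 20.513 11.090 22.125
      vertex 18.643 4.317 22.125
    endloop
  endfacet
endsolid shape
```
; perimeter-only toolpath
G21 ; units = mm
G90 ; absolute positioning
G28 ; home
; layer 1
G0 Z7.375
G0 X20.513 Y11.090
G1 X17.592 Y17.481
G1 X11.246 Y20.500
G1 X4.445 Y18.733
G1 X0.371 Y13.007
G1 X0.930 Y6.003
G1 X5.861 Y0.996
G1 X12.856 Y0.330
G1 X18.643 Y4.317
G1 X20.513 Y11.090
; layer 2
G0 Z14.750
G0 X20.513 Y11.090
G1 X17.592 Y17.481
G1 X11.246 Y20.500
G1 X4.445 Y18.733
G1 X0.371 Y13.007
G1 X0.930 Y6.003
G1 X5.861 Y0.996
G1 X12.856 Y0.330
G1 X18.643 Y4.317
G1 X20.513 Y11.090
; layer 3
G0 Z22.125
G0 X20.513 Y11.090
G1 X17.592 Y17.481
G1 X11.246 Y20.500
G1 X4.445 Y18.733
G1 X0.371 Y13.007
G1 X0.930 Y6.003
G1 X5.861 Y0.996
G1 X12.856 Y0.330
G1 X18.643 Y4.317
G1 X20.513 Y11.090
M2 ; end

The solid is a regular 9-sided prism (a cylinder approximated with 9 flat sides), circumscribed radius ≈ 10.3 mm, height ≈ 22.1 mm. Slicing at Δz = 7.375 mm — 3 equal slices spanning the solid's height, so layer i sits at z = i·h/3 — gives 3 non-empty perimeters. Each is a 9-segment closed polygon; G0 lifts to the layer z and rapids to the start vertex, then G1 traces the edges.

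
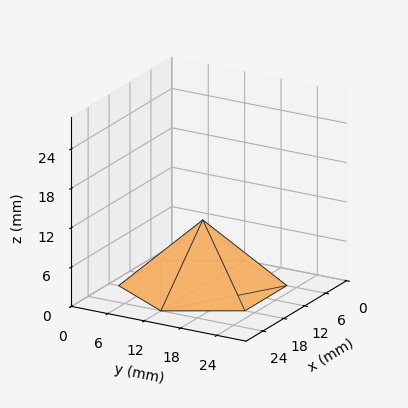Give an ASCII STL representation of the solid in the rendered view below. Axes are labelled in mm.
Reading the render: the shape is a regular 6-sided pyramid, base circumscribed radius ≈ 12 mm, apex at z ≈ 10 mm (dimensions read to the nearest mm from the axis ticks). For the STL, each face is triangulated and given an outward normal.

solid part
  facet normal 0.0000 0.0000 -1.0000
    outer loop
      vertex 6.0 22.4 0.0
      vertex 18.0 22.4 0.0
      vertex 24.0 12.0 0.0
    endloop
  endfacet
  facet normal 0.0000 0.0000 -1.0000
    outer loop
      vertex 0.0 12.0 0.0
      vertex 6.0 22.4 0.0
      vertex 24.0 12.0 0.0
    endloop
  endfacet
  facet normal 0.0000 0.0000 -1.0000
    outer loop
      vertex 6.0 1.6 0.0
      vertex 0.0 12.0 0.0
      vertex 24.0 12.0 0.0
    endloop
  endfacet
  facet normal 0.0000 0.0000 -1.0000
    outer loop
      vertex 18.0 1.6 0.0
      vertex 6.0 1.6 0.0
      vertex 24.0 12.0 0.0
    endloop
  endfacet
  facet normal 0.6005 0.3465 0.7206
    outer loop
      vertex 24.0 12.0 0.0
      vertex 18.0 22.4 0.0
      vertex 12.0 12.0 10.0
    endloop
  endfacet
  facet normal 0.0000 0.6931 0.7208
    outer loop
      vertex 18.0 22.4 0.0
      vertex 6.0 22.4 0.0
      vertex 12.0 12.0 10.0
    endloop
  endfacet
  facet normal -0.6005 0.3465 0.7206
    outer loop
      vertex 6.0 22.4 0.0
      vertex 0.0 12.0 0.0
      vertex 12.0 12.0 10.0
    endloop
  endfacet
  facet normal -0.6005 -0.3465 0.7206
    outer loop
      vertex 0.0 12.0 0.0
      vertex 6.0 1.6 0.0
      vertex 12.0 12.0 10.0
    endloop
  endfacet
  facet normal 0.0000 -0.6931 0.7208
    outer loop
      vertex 6.0 1.6 0.0
      vertex 18.0 1.6 0.0
      vertex 12.0 12.0 10.0
    endloop
  endfacet
  facet normal 0.6005 -0.3465 0.7206
    outer loop
      vertex 18.0 1.6 0.0
      vertex 24.0 12.0 0.0
      vertex 12.0 12.0 10.0
    endloop
  endfacet
endsolid part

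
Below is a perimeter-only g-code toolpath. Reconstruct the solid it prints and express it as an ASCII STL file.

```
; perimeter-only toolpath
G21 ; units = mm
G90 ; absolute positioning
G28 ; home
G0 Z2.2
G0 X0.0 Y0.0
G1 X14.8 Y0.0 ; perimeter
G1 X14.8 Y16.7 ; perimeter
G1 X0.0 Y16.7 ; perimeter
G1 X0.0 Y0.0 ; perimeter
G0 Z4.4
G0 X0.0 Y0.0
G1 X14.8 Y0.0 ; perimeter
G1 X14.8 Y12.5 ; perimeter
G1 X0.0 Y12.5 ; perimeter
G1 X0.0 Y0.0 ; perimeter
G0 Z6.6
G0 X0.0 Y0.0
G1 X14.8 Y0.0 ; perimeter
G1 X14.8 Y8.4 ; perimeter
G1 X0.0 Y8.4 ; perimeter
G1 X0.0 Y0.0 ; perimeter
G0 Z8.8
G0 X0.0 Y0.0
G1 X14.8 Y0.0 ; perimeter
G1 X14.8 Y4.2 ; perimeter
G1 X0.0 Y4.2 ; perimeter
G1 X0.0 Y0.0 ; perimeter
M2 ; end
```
solid part
  facet normal 0.0000 0.0000 -1.0000
    outer loop
      vertex 14.8 20.9 0.0
      vertex 14.8 0.0 0.0
      vertex 0.0 0.0 0.0
    endloop
  endfacet
  facet normal 0.0000 0.0000 -1.0000
    outer loop
      vertex 0.0 20.9 0.0
      vertex 14.8 20.9 0.0
      vertex 0.0 0.0 0.0
    endloop
  endfacet
  facet normal 0.0000 -1.0000 0.0000
    outer loop
      vertex 0.0 0.0 0.0
      vertex 14.8 0.0 0.0
      vertex 14.8 0.0 11.0
    endloop
  endfacet
  facet normal 0.0000 -1.0000 0.0000
    outer loop
      vertex 0.0 0.0 0.0
      vertex 14.8 0.0 11.0
      vertex 0.0 0.0 11.0
    endloop
  endfacet
  facet normal 0.0000 0.4657 0.8849
    outer loop
      vertex 0.0 0.0 11.0
      vertex 14.8 0.0 11.0
      vertex 14.8 20.9 0.0
    endloop
  endfacet
  facet normal 0.0000 0.4657 0.8849
    outer loop
      vertex 0.0 0.0 11.0
      vertex 14.8 20.9 0.0
      vertex 0.0 20.9 0.0
    endloop
  endfacet
  facet normal -1.0000 0.0000 0.0000
    outer loop
      vertex 0.0 0.0 11.0
      vertex 0.0 20.9 0.0
      vertex 0.0 0.0 0.0
    endloop
  endfacet
  facet normal 1.0000 0.0000 0.0000
    outer loop
      vertex 14.8 0.0 0.0
      vertex 14.8 20.9 0.0
      vertex 14.8 0.0 11.0
    endloop
  endfacet
endsolid part

The G0 Z moves step by Δz≈2.2 mm. The G1 loops shrink linearly with z, so the solid tapers from its base footprint up to z≈11. Closing with a flat bottom cap and the tapered top and triangulating gives 8 facets — a wedge (ramp): 14.8 × 20.9 mm base, rising to 11 mm along the y=0 edge and sloping linearly to z=0 at y=20.9.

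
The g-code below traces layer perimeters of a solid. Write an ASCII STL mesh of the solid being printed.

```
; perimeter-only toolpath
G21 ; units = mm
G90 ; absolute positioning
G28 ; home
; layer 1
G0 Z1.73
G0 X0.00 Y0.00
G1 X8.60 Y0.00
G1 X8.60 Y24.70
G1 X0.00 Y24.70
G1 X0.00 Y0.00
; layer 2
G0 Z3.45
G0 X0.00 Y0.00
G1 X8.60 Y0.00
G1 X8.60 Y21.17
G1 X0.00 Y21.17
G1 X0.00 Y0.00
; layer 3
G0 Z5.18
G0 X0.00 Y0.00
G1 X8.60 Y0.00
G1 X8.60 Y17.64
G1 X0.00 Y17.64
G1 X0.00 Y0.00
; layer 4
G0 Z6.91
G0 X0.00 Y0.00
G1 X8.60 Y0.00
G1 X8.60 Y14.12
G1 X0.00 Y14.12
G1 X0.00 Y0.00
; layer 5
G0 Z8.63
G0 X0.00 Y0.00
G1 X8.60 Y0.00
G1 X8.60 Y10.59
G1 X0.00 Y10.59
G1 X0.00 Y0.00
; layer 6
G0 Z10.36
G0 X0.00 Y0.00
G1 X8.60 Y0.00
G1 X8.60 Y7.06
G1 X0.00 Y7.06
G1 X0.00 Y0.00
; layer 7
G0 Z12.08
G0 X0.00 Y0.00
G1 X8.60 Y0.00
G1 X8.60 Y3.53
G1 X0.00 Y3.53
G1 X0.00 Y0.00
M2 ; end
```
solid part
  facet normal 0.0000 0.0000 -1.0000
    outer loop
      vertex 8.60 28.23 0.00
      vertex 8.60 0.00 0.00
      vertex 0.00 0.00 0.00
    endloop
  endfacet
  facet normal 0.0000 0.0000 -1.0000
    outer loop
      vertex 0.00 28.23 0.00
      vertex 8.60 28.23 0.00
      vertex 0.00 0.00 0.00
    endloop
  endfacet
  facet normal 0.0000 -1.0000 0.0000
    outer loop
      vertex 0.00 0.00 0.00
      vertex 8.60 0.00 0.00
      vertex 8.60 0.00 13.81
    endloop
  endfacet
  facet normal 0.0000 -1.0000 0.0000
    outer loop
      vertex 0.00 0.00 0.00
      vertex 8.60 0.00 13.81
      vertex 0.00 0.00 13.81
    endloop
  endfacet
  facet normal 0.0000 0.4394 0.8983
    outer loop
      vertex 0.00 0.00 13.81
      vertex 8.60 0.00 13.81
      vertex 8.60 28.23 0.00
    endloop
  endfacet
  facet normal 0.0000 0.4394 0.8983
    outer loop
      vertex 0.00 0.00 13.81
      vertex 8.60 28.23 0.00
      vertex 0.00 28.23 0.00
    endloop
  endfacet
  facet normal -1.0000 0.0000 0.0000
    outer loop
      vertex 0.00 0.00 13.81
      vertex 0.00 28.23 0.00
      vertex 0.00 0.00 0.00
    endloop
  endfacet
  facet normal 1.0000 0.0000 0.0000
    outer loop
      vertex 8.60 0.00 0.00
      vertex 8.60 28.23 0.00
      vertex 8.60 0.00 13.81
    endloop
  endfacet
endsolid part

The G0 Z moves step by Δz≈1.73 mm. The G1 loops shrink linearly with z, so the solid tapers from its base footprint up to z≈13.8. Closing with a flat bottom cap and the tapered top and triangulating gives 8 facets — a wedge (ramp): 8.6 × 28.2 mm base, rising to 13.8 mm along the y=0 edge and sloping linearly to z=0 at y=28.2.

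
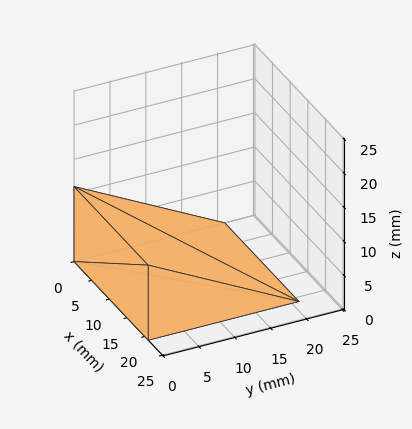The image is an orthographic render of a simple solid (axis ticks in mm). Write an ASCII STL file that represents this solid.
Reading the render: the shape is a wedge (ramp): 21 × 21 mm base, rising to 11 mm along the y=0 edge and sloping linearly to z=0 at y=21 (dimensions read to the nearest mm from the axis ticks). For the STL, each face is triangulated and given an outward normal.

solid part
  facet normal 0.0000 0.0000 -1.0000
    outer loop
      vertex 21.00 21.00 0.00
      vertex 21.00 0.00 0.00
      vertex 0.00 0.00 0.00
    endloop
  endfacet
  facet normal 0.0000 0.0000 -1.0000
    outer loop
      vertex 0.00 21.00 0.00
      vertex 21.00 21.00 0.00
      vertex 0.00 0.00 0.00
    endloop
  endfacet
  facet normal 0.0000 -1.0000 0.0000
    outer loop
      vertex 0.00 0.00 0.00
      vertex 21.00 0.00 0.00
      vertex 21.00 0.00 11.00
    endloop
  endfacet
  facet normal 0.0000 -1.0000 0.0000
    outer loop
      vertex 0.00 0.00 0.00
      vertex 21.00 0.00 11.00
      vertex 0.00 0.00 11.00
    endloop
  endfacet
  facet normal 0.0000 0.4640 0.8858
    outer loop
      vertex 0.00 0.00 11.00
      vertex 21.00 0.00 11.00
      vertex 21.00 21.00 0.00
    endloop
  endfacet
  facet normal 0.0000 0.4640 0.8858
    outer loop
      vertex 0.00 0.00 11.00
      vertex 21.00 21.00 0.00
      vertex 0.00 21.00 0.00
    endloop
  endfacet
  facet normal -1.0000 0.0000 0.0000
    outer loop
      vertex 0.00 0.00 11.00
      vertex 0.00 21.00 0.00
      vertex 0.00 0.00 0.00
    endloop
  endfacet
  facet normal 1.0000 0.0000 0.0000
    outer loop
      vertex 21.00 0.00 0.00
      vertex 21.00 21.00 0.00
      vertex 21.00 0.00 11.00
    endloop
  endfacet
endsolid part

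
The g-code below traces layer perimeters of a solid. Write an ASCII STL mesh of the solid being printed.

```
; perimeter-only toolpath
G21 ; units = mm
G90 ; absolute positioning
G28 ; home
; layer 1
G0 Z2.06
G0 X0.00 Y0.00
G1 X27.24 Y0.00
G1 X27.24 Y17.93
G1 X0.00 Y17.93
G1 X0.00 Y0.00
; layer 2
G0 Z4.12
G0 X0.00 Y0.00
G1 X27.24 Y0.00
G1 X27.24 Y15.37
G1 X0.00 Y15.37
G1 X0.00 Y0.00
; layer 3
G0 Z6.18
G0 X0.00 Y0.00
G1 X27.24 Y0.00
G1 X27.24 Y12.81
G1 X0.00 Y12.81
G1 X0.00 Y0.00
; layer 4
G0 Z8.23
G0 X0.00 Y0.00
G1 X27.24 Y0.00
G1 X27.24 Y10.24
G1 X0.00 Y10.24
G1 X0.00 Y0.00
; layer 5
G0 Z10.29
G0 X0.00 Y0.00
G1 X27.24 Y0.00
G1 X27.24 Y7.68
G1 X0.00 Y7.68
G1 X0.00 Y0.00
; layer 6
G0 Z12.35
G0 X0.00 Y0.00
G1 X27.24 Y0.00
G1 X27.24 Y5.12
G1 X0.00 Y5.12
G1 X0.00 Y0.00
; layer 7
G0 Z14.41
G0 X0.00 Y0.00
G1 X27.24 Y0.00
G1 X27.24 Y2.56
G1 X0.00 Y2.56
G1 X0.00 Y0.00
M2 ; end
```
solid part
  facet normal 0.0000 0.0000 -1.0000
    outer loop
      vertex 27.24 20.49 0.00
      vertex 27.24 0.00 0.00
      vertex 0.00 0.00 0.00
    endloop
  endfacet
  facet normal 0.0000 0.0000 -1.0000
    outer loop
      vertex 0.00 20.49 0.00
      vertex 27.24 20.49 0.00
      vertex 0.00 0.00 0.00
    endloop
  endfacet
  facet normal 0.0000 -1.0000 0.0000
    outer loop
      vertex 0.00 0.00 0.00
      vertex 27.24 0.00 0.00
      vertex 27.24 0.00 16.47
    endloop
  endfacet
  facet normal 0.0000 -1.0000 0.0000
    outer loop
      vertex 0.00 0.00 0.00
      vertex 27.24 0.00 16.47
      vertex 0.00 0.00 16.47
    endloop
  endfacet
  facet normal 0.0000 0.6265 0.7794
    outer loop
      vertex 0.00 0.00 16.47
      vertex 27.24 0.00 16.47
      vertex 27.24 20.49 0.00
    endloop
  endfacet
  facet normal 0.0000 0.6265 0.7794
    outer loop
      vertex 0.00 0.00 16.47
      vertex 27.24 20.49 0.00
      vertex 0.00 20.49 0.00
    endloop
  endfacet
  facet normal -1.0000 0.0000 0.0000
    outer loop
      vertex 0.00 0.00 16.47
      vertex 0.00 20.49 0.00
      vertex 0.00 0.00 0.00
    endloop
  endfacet
  facet normal 1.0000 0.0000 0.0000
    outer loop
      vertex 27.24 0.00 0.00
      vertex 27.24 20.49 0.00
      vertex 27.24 0.00 16.47
    endloop
  endfacet
endsolid part

The G0 Z moves step by Δz≈2.06 mm. The G1 loops shrink linearly with z, so the solid tapers from its base footprint up to z≈16.5. Closing with a flat bottom cap and the tapered top and triangulating gives 8 facets — a wedge (ramp): 27.2 × 20.5 mm base, rising to 16.5 mm along the y=0 edge and sloping linearly to z=0 at y=20.5.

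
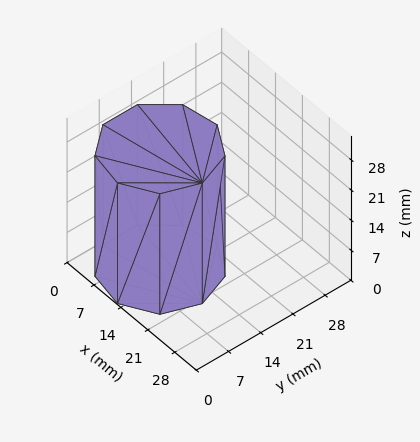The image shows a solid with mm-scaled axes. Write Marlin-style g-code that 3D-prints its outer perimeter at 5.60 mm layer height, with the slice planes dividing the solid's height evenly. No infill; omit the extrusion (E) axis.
Reading the render: the shape is a regular 9-sided prism (a cylinder approximated with 9 flat sides), circumscribed radius ≈ 11 mm, height ≈ 28 mm (dimensions read to the nearest mm from the axis ticks). For the g-code, the solid's height is divided into equal slices at the stated Δz and each level perimeter traced with G1 moves after a G0 lift.

; perimeter-only toolpath
G21 ; units = mm
G90 ; absolute positioning
G28 ; home
; layer 1
G0 Z5.60
G0 X22.00 Y11.00
G1 X19.43 Y18.07
G1 X12.91 Y21.83
G1 X5.50 Y20.53
G1 X0.66 Y14.76
G1 X0.66 Y7.24
G1 X5.50 Y1.47
G1 X12.91 Y0.17
G1 X19.43 Y3.93
G1 X22.00 Y11.00
; layer 2
G0 Z11.20
G0 X22.00 Y11.00
G1 X19.43 Y18.07
G1 X12.91 Y21.83
G1 X5.50 Y20.53
G1 X0.66 Y14.76
G1 X0.66 Y7.24
G1 X5.50 Y1.47
G1 X12.91 Y0.17
G1 X19.43 Y3.93
G1 X22.00 Y11.00
; layer 3
G0 Z16.80
G0 X22.00 Y11.00
G1 X19.43 Y18.07
G1 X12.91 Y21.83
G1 X5.50 Y20.53
G1 X0.66 Y14.76
G1 X0.66 Y7.24
G1 X5.50 Y1.47
G1 X12.91 Y0.17
G1 X19.43 Y3.93
G1 X22.00 Y11.00
; layer 4
G0 Z22.40
G0 X22.00 Y11.00
G1 X19.43 Y18.07
G1 X12.91 Y21.83
G1 X5.50 Y20.53
G1 X0.66 Y14.76
G1 X0.66 Y7.24
G1 X5.50 Y1.47
G1 X12.91 Y0.17
G1 X19.43 Y3.93
G1 X22.00 Y11.00
; layer 5
G0 Z28.00
G0 X22.00 Y11.00
G1 X19.43 Y18.07
G1 X12.91 Y21.83
G1 X5.50 Y20.53
G1 X0.66 Y14.76
G1 X0.66 Y7.24
G1 X5.50 Y1.47
G1 X12.91 Y0.17
G1 X19.43 Y3.93
G1 X22.00 Y11.00
M2 ; end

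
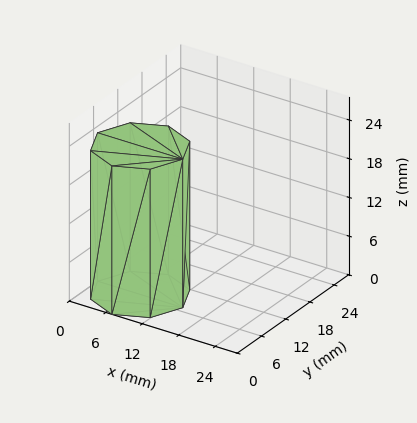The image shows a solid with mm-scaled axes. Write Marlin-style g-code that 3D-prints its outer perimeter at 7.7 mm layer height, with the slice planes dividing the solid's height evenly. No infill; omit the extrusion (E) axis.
Reading the render: the shape is a regular 8-sided prism (a cylinder approximated with 8 flat sides), circumscribed radius ≈ 7 mm, height ≈ 23 mm (dimensions read to the nearest mm from the axis ticks). For the g-code, the solid's height is divided into equal slices at the stated Δz and each level perimeter traced with G1 moves after a G0 lift.

; perimeter-only toolpath
G21 ; units = mm
G90 ; absolute positioning
G28 ; home
; layer 1
G0 Z7.7
G0 X14.0 Y7.0
G1 X11.9 Y11.9
G1 X7.0 Y14.0
G1 X2.1 Y11.9
G1 X0.0 Y7.0
G1 X2.1 Y2.1
G1 X7.0 Y0.0
G1 X11.9 Y2.1
G1 X14.0 Y7.0
; layer 2
G0 Z15.3
G0 X14.0 Y7.0
G1 X11.9 Y11.9
G1 X7.0 Y14.0
G1 X2.1 Y11.9
G1 X0.0 Y7.0
G1 X2.1 Y2.1
G1 X7.0 Y0.0
G1 X11.9 Y2.1
G1 X14.0 Y7.0
; layer 3
G0 Z23.0
G0 X14.0 Y7.0
G1 X11.9 Y11.9
G1 X7.0 Y14.0
G1 X2.1 Y11.9
G1 X0.0 Y7.0
G1 X2.1 Y2.1
G1 X7.0 Y0.0
G1 X11.9 Y2.1
G1 X14.0 Y7.0
M2 ; end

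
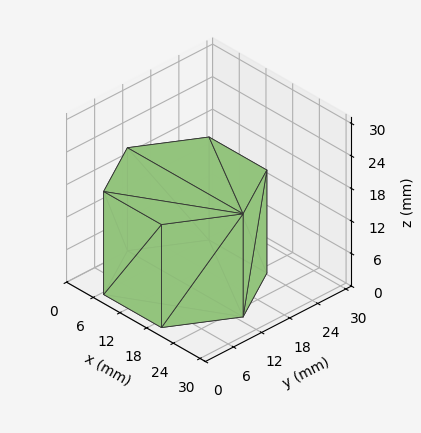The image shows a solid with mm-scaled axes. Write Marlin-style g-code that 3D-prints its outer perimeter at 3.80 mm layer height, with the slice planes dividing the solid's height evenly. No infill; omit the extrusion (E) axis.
Reading the render: the shape is a regular 6-sided prism (a cylinder approximated with 6 flat sides), circumscribed radius ≈ 13 mm, height ≈ 19 mm (dimensions read to the nearest mm from the axis ticks). For the g-code, the solid's height is divided into equal slices at the stated Δz and each level perimeter traced with G1 moves after a G0 lift.

; perimeter-only toolpath
G21 ; units = mm
G90 ; absolute positioning
G28 ; home
; layer 1
G0 Z3.80
G0 X26.00 Y13.00
G1 X19.50 Y24.26
G1 X6.50 Y24.26
G1 X0.00 Y13.00
G1 X6.50 Y1.74
G1 X19.50 Y1.74
G1 X26.00 Y13.00
; layer 2
G0 Z7.60
G0 X26.00 Y13.00
G1 X19.50 Y24.26
G1 X6.50 Y24.26
G1 X0.00 Y13.00
G1 X6.50 Y1.74
G1 X19.50 Y1.74
G1 X26.00 Y13.00
; layer 3
G0 Z11.40
G0 X26.00 Y13.00
G1 X19.50 Y24.26
G1 X6.50 Y24.26
G1 X0.00 Y13.00
G1 X6.50 Y1.74
G1 X19.50 Y1.74
G1 X26.00 Y13.00
; layer 4
G0 Z15.20
G0 X26.00 Y13.00
G1 X19.50 Y24.26
G1 X6.50 Y24.26
G1 X0.00 Y13.00
G1 X6.50 Y1.74
G1 X19.50 Y1.74
G1 X26.00 Y13.00
; layer 5
G0 Z19.00
G0 X26.00 Y13.00
G1 X19.50 Y24.26
G1 X6.50 Y24.26
G1 X0.00 Y13.00
G1 X6.50 Y1.74
G1 X19.50 Y1.74
G1 X26.00 Y13.00
M2 ; end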